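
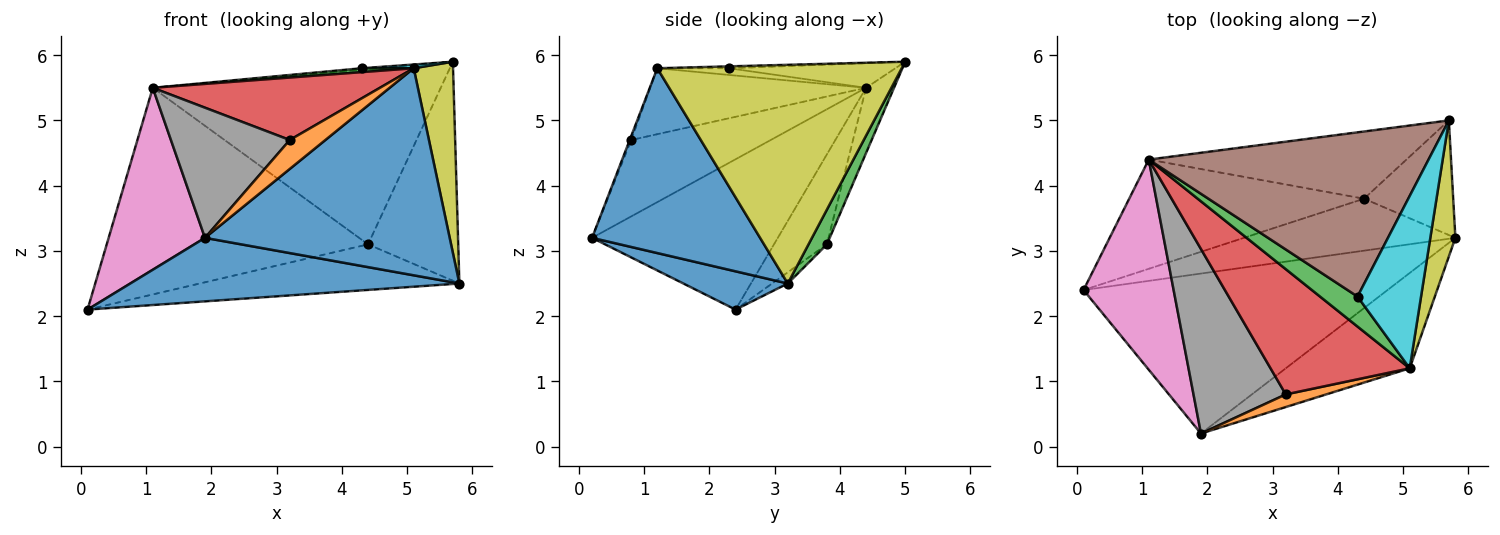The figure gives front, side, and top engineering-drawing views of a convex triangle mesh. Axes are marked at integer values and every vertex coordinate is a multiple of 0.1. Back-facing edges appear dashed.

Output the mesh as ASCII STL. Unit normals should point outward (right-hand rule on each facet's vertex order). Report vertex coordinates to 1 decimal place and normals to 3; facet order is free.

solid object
 facet normal 0.116 -0.366 -0.923
  outer loop
   vertex 1.9 0.2 3.2
   vertex 0.1 2.4 2.1
   vertex 5.8 3.2 2.5
  endloop
 endfacet
 facet normal -0.040 0.659 -0.751
  outer loop
   vertex 4.4 3.8 3.1
   vertex 5.8 3.2 2.5
   vertex 0.1 2.4 2.1
  endloop
 endfacet
 facet normal 0.178 0.872 -0.456
  outer loop
   vertex 4.4 3.8 3.1
   vertex 5.7 5.0 5.9
   vertex 5.8 3.2 2.5
  endloop
 endfacet
 facet normal -0.176 0.870 -0.460
  outer loop
   vertex 1.1 4.4 5.5
   vertex 4.4 3.8 3.1
   vertex 0.1 2.4 2.1
  endloop
 endfacet
 facet normal -0.090 0.930 -0.357
  outer loop
   vertex 1.1 4.4 5.5
   vertex 5.7 5.0 5.9
   vertex 4.4 3.8 3.1
  endloop
 endfacet
 facet normal -0.088 0.009 0.996
  outer loop
   vertex 1.1 4.4 5.5
   vertex 4.3 2.3 5.8
   vertex 5.7 5.0 5.9
  endloop
 endfacet
 facet normal -0.784 -0.406 0.470
  outer loop
   vertex 1.1 4.4 5.5
   vertex 0.1 2.4 2.1
   vertex 1.9 0.2 3.2
  endloop
 endfacet
 facet normal -0.561 -0.477 0.677
  outer loop
   vertex 1.1 4.4 5.5
   vertex 1.9 0.2 3.2
   vertex 3.2 0.8 4.7
  endloop
 endfacet
 facet normal 0.981 -0.158 0.112
  outer loop
   vertex 5.1 1.2 5.8
   vertex 5.8 3.2 2.5
   vertex 5.7 5.0 5.9
  endloop
 endfacet
 facet normal -0.030 -0.022 0.999
  outer loop
   vertex 5.1 1.2 5.8
   vertex 5.7 5.0 5.9
   vertex 4.3 2.3 5.8
  endloop
 endfacet
 facet normal 0.529 -0.771 -0.355
  outer loop
   vertex 5.1 1.2 5.8
   vertex 1.9 0.2 3.2
   vertex 5.8 3.2 2.5
  endloop
 endfacet
 facet normal -0.039 -0.916 0.400
  outer loop
   vertex 5.1 1.2 5.8
   vertex 3.2 0.8 4.7
   vertex 1.9 0.2 3.2
  endloop
 endfacet
 facet normal -0.175 -0.127 0.976
  outer loop
   vertex 5.1 1.2 5.8
   vertex 4.3 2.3 5.8
   vertex 1.1 4.4 5.5
  endloop
 endfacet
 facet normal -0.390 -0.411 0.824
  outer loop
   vertex 5.1 1.2 5.8
   vertex 1.1 4.4 5.5
   vertex 3.2 0.8 4.7
  endloop
 endfacet
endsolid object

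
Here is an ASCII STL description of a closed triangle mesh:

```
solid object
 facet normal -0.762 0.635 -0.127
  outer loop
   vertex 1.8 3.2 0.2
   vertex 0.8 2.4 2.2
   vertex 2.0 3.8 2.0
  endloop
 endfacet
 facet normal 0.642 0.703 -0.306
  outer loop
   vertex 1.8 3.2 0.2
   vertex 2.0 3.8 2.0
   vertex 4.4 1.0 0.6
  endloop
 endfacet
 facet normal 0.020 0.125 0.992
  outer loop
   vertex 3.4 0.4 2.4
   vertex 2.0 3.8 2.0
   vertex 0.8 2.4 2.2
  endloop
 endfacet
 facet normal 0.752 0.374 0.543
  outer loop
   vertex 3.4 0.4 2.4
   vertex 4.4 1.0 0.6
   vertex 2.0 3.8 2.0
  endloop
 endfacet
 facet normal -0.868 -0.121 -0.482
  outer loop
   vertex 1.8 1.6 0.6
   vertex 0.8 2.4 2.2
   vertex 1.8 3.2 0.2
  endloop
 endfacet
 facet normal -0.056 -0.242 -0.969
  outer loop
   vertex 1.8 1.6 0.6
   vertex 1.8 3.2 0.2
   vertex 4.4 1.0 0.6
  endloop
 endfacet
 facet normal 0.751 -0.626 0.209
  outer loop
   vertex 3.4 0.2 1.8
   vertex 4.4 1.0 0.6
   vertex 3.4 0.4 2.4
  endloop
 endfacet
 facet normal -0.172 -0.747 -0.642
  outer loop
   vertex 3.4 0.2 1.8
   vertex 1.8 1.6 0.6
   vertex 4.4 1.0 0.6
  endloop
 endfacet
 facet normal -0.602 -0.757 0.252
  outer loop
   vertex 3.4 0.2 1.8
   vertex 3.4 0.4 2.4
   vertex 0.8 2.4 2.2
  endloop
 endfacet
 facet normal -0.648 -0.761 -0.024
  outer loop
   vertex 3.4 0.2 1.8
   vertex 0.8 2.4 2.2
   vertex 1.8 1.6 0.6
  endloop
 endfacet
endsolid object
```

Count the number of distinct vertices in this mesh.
7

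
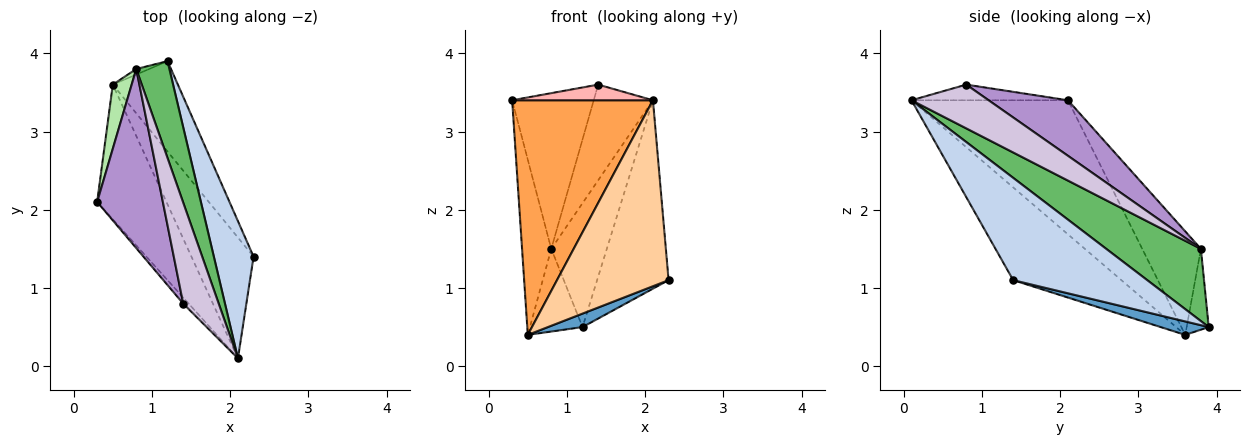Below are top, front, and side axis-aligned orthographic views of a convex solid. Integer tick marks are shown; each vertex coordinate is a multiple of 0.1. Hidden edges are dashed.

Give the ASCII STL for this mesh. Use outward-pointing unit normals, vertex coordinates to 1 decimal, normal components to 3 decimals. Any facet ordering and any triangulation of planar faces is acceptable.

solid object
 facet normal 0.200 -0.144 -0.969
  outer loop
   vertex 0.5 3.6 0.4
   vertex 1.2 3.9 0.5
   vertex 2.3 1.4 1.1
  endloop
 endfacet
 facet normal 0.835 0.445 0.324
  outer loop
   vertex 2.1 0.1 3.4
   vertex 2.3 1.4 1.1
   vertex 1.2 3.9 0.5
  endloop
 endfacet
 facet normal -0.694 -0.624 -0.359
  outer loop
   vertex 2.1 0.1 3.4
   vertex 0.3 2.1 3.4
   vertex 0.5 3.6 0.4
  endloop
 endfacet
 facet normal -0.631 -0.651 -0.423
  outer loop
   vertex 2.1 0.1 3.4
   vertex 0.5 3.6 0.4
   vertex 2.3 1.4 1.1
  endloop
 endfacet
 facet normal 0.802 0.471 0.368
  outer loop
   vertex 0.8 3.8 1.5
   vertex 2.1 0.1 3.4
   vertex 1.2 3.9 0.5
  endloop
 endfacet
 facet normal -0.884 0.440 0.161
  outer loop
   vertex 0.8 3.8 1.5
   vertex 0.5 3.6 0.4
   vertex 0.3 2.1 3.4
  endloop
 endfacet
 facet normal -0.386 0.921 -0.062
  outer loop
   vertex 0.8 3.8 1.5
   vertex 1.2 3.9 0.5
   vertex 0.5 3.6 0.4
  endloop
 endfacet
 facet normal -0.719 -0.647 -0.252
  outer loop
   vertex 1.4 0.8 3.6
   vertex 0.3 2.1 3.4
   vertex 2.1 0.1 3.4
  endloop
 endfacet
 facet normal 0.538 0.553 0.636
  outer loop
   vertex 1.4 0.8 3.6
   vertex 0.8 3.8 1.5
   vertex 0.3 2.1 3.4
  endloop
 endfacet
 facet normal 0.667 0.512 0.541
  outer loop
   vertex 1.4 0.8 3.6
   vertex 2.1 0.1 3.4
   vertex 0.8 3.8 1.5
  endloop
 endfacet
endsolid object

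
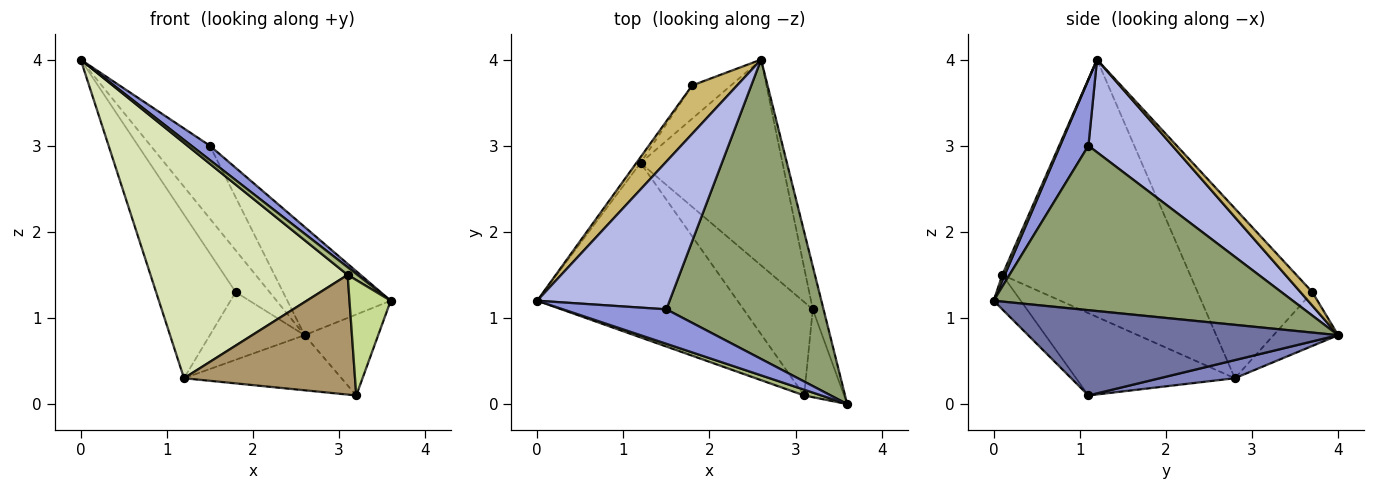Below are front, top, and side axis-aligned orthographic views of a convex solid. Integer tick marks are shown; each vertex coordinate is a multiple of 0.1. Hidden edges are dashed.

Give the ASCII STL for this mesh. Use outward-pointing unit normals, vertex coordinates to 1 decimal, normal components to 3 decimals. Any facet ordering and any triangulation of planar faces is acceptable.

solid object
 facet normal 0.966 0.229 -0.122
  outer loop
   vertex 3.2 1.1 0.1
   vertex 2.6 4.0 0.8
   vertex 3.6 0.0 1.2
  endloop
 endfacet
 facet normal 0.122 0.257 -0.959
  outer loop
   vertex 1.2 2.8 0.3
   vertex 2.6 4.0 0.8
   vertex 3.2 1.1 0.1
  endloop
 endfacet
 facet normal 0.508 -0.331 0.795
  outer loop
   vertex 1.5 1.1 3.0
   vertex 0.0 1.2 4.0
   vertex 3.6 0.0 1.2
  endloop
 endfacet
 facet normal 0.531 0.375 0.760
  outer loop
   vertex 1.5 1.1 3.0
   vertex 2.6 4.0 0.8
   vertex 0.0 1.2 4.0
  endloop
 endfacet
 facet normal 0.701 0.242 0.670
  outer loop
   vertex 1.5 1.1 3.0
   vertex 3.6 0.0 1.2
   vertex 2.6 4.0 0.8
  endloop
 endfacet
 facet normal 0.196 -0.784 0.588
  outer loop
   vertex 3.1 0.1 1.5
   vertex 3.6 0.0 1.2
   vertex 0.0 1.2 4.0
  endloop
 endfacet
 facet normal -0.463 -0.705 -0.537
  outer loop
   vertex 3.1 0.1 1.5
   vertex 3.2 1.1 0.1
   vertex 3.6 0.0 1.2
  endloop
 endfacet
 facet normal -0.608 -0.638 -0.473
  outer loop
   vertex 3.1 0.1 1.5
   vertex 0.0 1.2 4.0
   vertex 1.2 2.8 0.3
  endloop
 endfacet
 facet normal -0.590 -0.636 -0.497
  outer loop
   vertex 3.1 0.1 1.5
   vertex 1.2 2.8 0.3
   vertex 3.2 1.1 0.1
  endloop
 endfacet
 facet normal 0.222 0.637 0.738
  outer loop
   vertex 1.8 3.7 1.3
   vertex 0.0 1.2 4.0
   vertex 2.6 4.0 0.8
  endloop
 endfacet
 facet normal -0.821 0.570 -0.020
  outer loop
   vertex 1.8 3.7 1.3
   vertex 1.2 2.8 0.3
   vertex 0.0 1.2 4.0
  endloop
 endfacet
 facet normal -0.522 0.766 -0.376
  outer loop
   vertex 1.8 3.7 1.3
   vertex 2.6 4.0 0.8
   vertex 1.2 2.8 0.3
  endloop
 endfacet
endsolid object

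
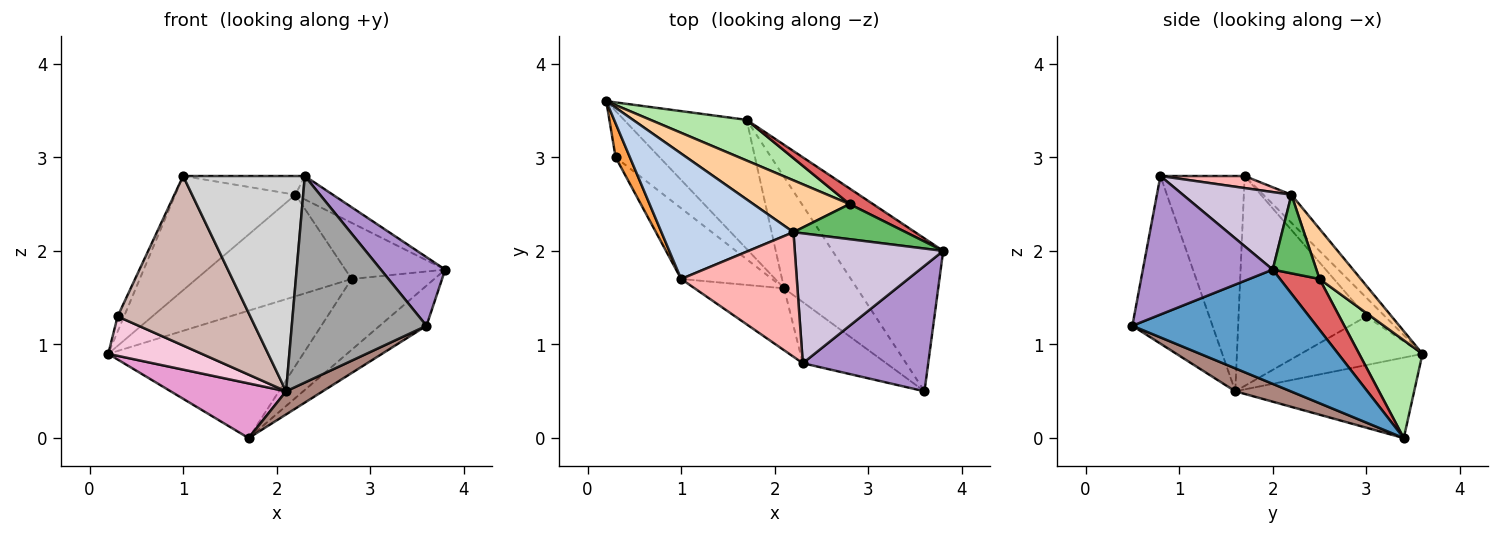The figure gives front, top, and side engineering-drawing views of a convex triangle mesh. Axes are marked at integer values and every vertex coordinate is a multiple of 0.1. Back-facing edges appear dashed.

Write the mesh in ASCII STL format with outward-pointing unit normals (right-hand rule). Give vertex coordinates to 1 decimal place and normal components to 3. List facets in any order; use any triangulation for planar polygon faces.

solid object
 facet normal 0.706 0.180 -0.685
  outer loop
   vertex 1.7 3.4 0.0
   vertex 3.8 2.0 1.8
   vertex 3.6 0.5 1.2
  endloop
 endfacet
 facet normal -0.155 0.665 0.730
  outer loop
   vertex 2.2 2.2 2.6
   vertex 0.2 3.6 0.9
   vertex 1.0 1.7 2.8
  endloop
 endfacet
 facet normal -0.767 0.262 0.585
  outer loop
   vertex 0.3 3.0 1.3
   vertex 1.0 1.7 2.8
   vertex 0.2 3.6 0.9
  endloop
 endfacet
 facet normal 0.230 0.867 0.443
  outer loop
   vertex 2.8 2.5 1.7
   vertex 0.2 3.6 0.9
   vertex 2.2 2.2 2.6
  endloop
 endfacet
 facet normal 0.348 0.795 0.497
  outer loop
   vertex 2.8 2.5 1.7
   vertex 2.2 2.2 2.6
   vertex 3.8 2.0 1.8
  endloop
 endfacet
 facet normal 0.296 0.910 0.290
  outer loop
   vertex 2.8 2.5 1.7
   vertex 1.7 3.4 0.0
   vertex 0.2 3.6 0.9
  endloop
 endfacet
 facet normal 0.423 0.885 0.195
  outer loop
   vertex 2.8 2.5 1.7
   vertex 3.8 2.0 1.8
   vertex 1.7 3.4 0.0
  endloop
 endfacet
 facet normal 0.102 0.148 0.984
  outer loop
   vertex 2.3 0.8 2.8
   vertex 2.2 2.2 2.6
   vertex 1.0 1.7 2.8
  endloop
 endfacet
 facet normal 0.696 -0.345 0.630
  outer loop
   vertex 2.3 0.8 2.8
   vertex 3.6 0.5 1.2
   vertex 3.8 2.0 1.8
  endloop
 endfacet
 facet normal 0.457 0.158 0.875
  outer loop
   vertex 2.3 0.8 2.8
   vertex 3.8 2.0 1.8
   vertex 2.2 2.2 2.6
  endloop
 endfacet
 facet normal 0.294 -0.195 -0.936
  outer loop
   vertex 2.1 1.6 0.5
   vertex 1.7 3.4 0.0
   vertex 3.6 0.5 1.2
  endloop
 endfacet
 facet normal -0.664 -0.690 -0.288
  outer loop
   vertex 2.1 1.6 0.5
   vertex 1.0 1.7 2.8
   vertex 0.3 3.0 1.3
  endloop
 endfacet
 facet normal -0.517 -0.334 -0.788
  outer loop
   vertex 2.1 1.6 0.5
   vertex 0.2 3.6 0.9
   vertex 1.7 3.4 0.0
  endloop
 endfacet
 facet normal -0.644 -0.496 -0.582
  outer loop
   vertex 2.1 1.6 0.5
   vertex 0.3 3.0 1.3
   vertex 0.2 3.6 0.9
  endloop
 endfacet
 facet normal -0.496 -0.833 -0.247
  outer loop
   vertex 2.1 1.6 0.5
   vertex 3.6 0.5 1.2
   vertex 2.3 0.8 2.8
  endloop
 endfacet
 facet normal -0.554 -0.800 -0.230
  outer loop
   vertex 2.1 1.6 0.5
   vertex 2.3 0.8 2.8
   vertex 1.0 1.7 2.8
  endloop
 endfacet
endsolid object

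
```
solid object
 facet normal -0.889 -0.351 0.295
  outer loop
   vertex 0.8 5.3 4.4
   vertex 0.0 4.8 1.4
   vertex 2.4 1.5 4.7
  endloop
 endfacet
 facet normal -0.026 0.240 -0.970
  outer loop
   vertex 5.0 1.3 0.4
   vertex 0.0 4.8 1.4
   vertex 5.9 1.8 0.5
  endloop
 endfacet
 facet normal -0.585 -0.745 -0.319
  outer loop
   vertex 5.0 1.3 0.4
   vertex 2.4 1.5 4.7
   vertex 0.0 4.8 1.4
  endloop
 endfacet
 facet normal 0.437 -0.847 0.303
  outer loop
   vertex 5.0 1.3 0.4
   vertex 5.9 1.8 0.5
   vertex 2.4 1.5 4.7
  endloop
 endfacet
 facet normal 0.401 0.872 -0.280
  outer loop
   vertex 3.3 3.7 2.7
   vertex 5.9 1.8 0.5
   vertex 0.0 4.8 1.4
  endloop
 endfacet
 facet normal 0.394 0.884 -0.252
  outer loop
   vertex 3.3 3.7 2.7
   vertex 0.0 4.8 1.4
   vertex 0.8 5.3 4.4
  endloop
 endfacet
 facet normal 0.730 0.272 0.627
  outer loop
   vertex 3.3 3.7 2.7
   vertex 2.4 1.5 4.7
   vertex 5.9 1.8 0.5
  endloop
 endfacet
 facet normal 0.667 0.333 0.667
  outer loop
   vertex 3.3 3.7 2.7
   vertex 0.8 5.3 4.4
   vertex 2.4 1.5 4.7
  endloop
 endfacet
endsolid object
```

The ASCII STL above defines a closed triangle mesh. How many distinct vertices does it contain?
6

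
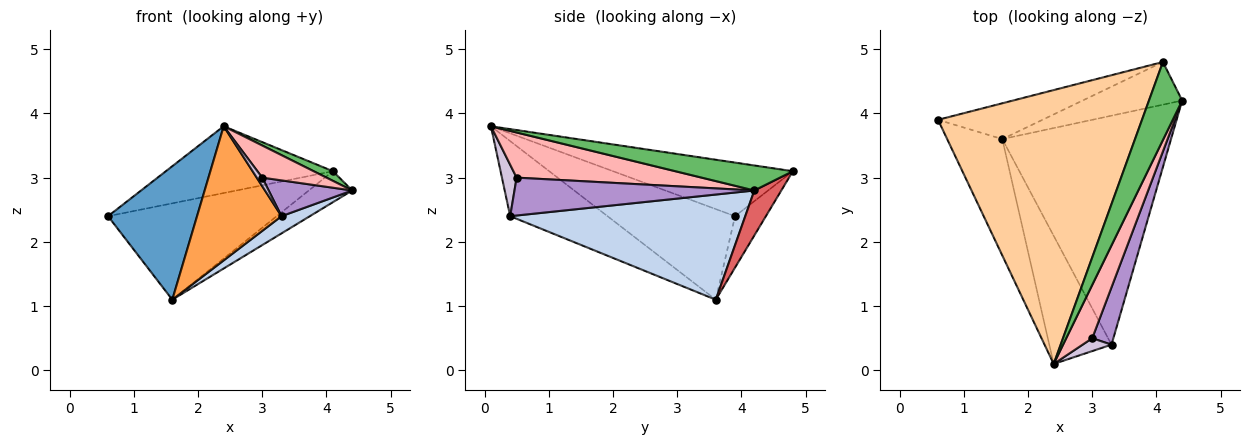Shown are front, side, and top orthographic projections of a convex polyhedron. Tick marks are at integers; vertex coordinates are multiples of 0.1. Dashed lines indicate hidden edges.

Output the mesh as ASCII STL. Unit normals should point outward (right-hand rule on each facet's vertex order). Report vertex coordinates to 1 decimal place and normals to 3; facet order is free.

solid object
 facet normal -0.734 -0.512 -0.446
  outer loop
   vertex 1.6 3.6 1.1
   vertex 2.4 0.1 3.8
   vertex 0.6 3.9 2.4
  endloop
 endfacet
 facet normal 0.528 -0.064 -0.847
  outer loop
   vertex 3.3 0.4 2.4
   vertex 1.6 3.6 1.1
   vertex 4.4 4.2 2.8
  endloop
 endfacet
 facet normal -0.640 -0.556 -0.531
  outer loop
   vertex 3.3 0.4 2.4
   vertex 2.4 0.1 3.8
   vertex 1.6 3.6 1.1
  endloop
 endfacet
 facet normal -0.247 0.230 0.941
  outer loop
   vertex 4.1 4.8 3.1
   vertex 0.6 3.9 2.4
   vertex 2.4 0.1 3.8
  endloop
 endfacet
 facet normal 0.599 -0.098 0.795
  outer loop
   vertex 4.1 4.8 3.1
   vertex 2.4 0.1 3.8
   vertex 4.4 4.2 2.8
  endloop
 endfacet
 facet normal -0.169 0.924 -0.343
  outer loop
   vertex 4.1 4.8 3.1
   vertex 1.6 3.6 1.1
   vertex 0.6 3.9 2.4
  endloop
 endfacet
 facet normal 0.343 0.552 -0.760
  outer loop
   vertex 4.1 4.8 3.1
   vertex 4.4 4.2 2.8
   vertex 1.6 3.6 1.1
  endloop
 endfacet
 facet normal 0.830 -0.288 0.478
  outer loop
   vertex 3.0 0.5 3.0
   vertex 4.4 4.2 2.8
   vertex 2.4 0.1 3.8
  endloop
 endfacet
 facet normal 0.835 -0.291 0.466
  outer loop
   vertex 3.0 0.5 3.0
   vertex 3.3 0.4 2.4
   vertex 4.4 4.2 2.8
  endloop
 endfacet
 facet normal 0.828 -0.311 0.466
  outer loop
   vertex 3.0 0.5 3.0
   vertex 2.4 0.1 3.8
   vertex 3.3 0.4 2.4
  endloop
 endfacet
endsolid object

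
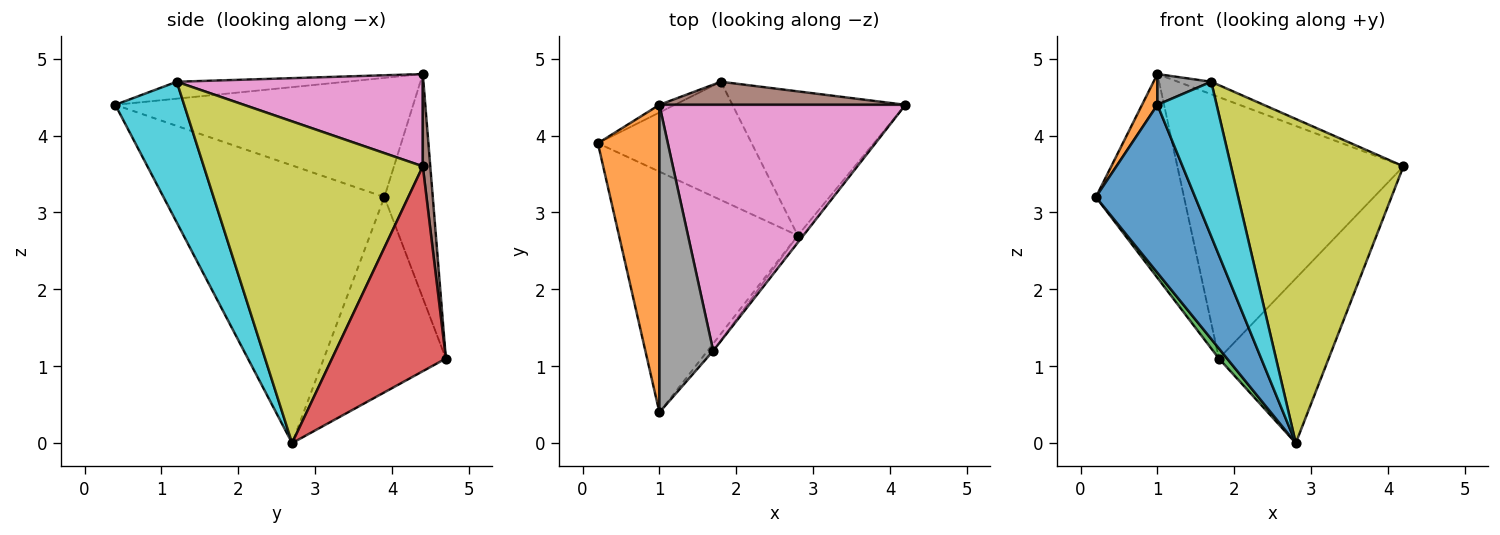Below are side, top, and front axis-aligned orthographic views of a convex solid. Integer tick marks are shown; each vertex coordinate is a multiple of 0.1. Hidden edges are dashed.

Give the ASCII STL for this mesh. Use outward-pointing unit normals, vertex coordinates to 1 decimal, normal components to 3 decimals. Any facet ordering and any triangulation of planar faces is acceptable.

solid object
 facet normal -0.786 -0.353 -0.506
  outer loop
   vertex 2.8 2.7 0.0
   vertex 1.0 0.4 4.4
   vertex 0.2 3.9 3.2
  endloop
 endfacet
 facet normal -0.888 -0.046 0.458
  outer loop
   vertex 1.0 4.4 4.8
   vertex 0.2 3.9 3.2
   vertex 1.0 0.4 4.4
  endloop
 endfacet
 facet normal -0.785 -0.053 -0.618
  outer loop
   vertex 1.8 4.7 1.1
   vertex 2.8 2.7 0.0
   vertex 0.2 3.9 3.2
  endloop
 endfacet
 facet normal 0.615 0.593 -0.519
  outer loop
   vertex 1.8 4.7 1.1
   vertex 4.2 4.4 3.6
   vertex 2.8 2.7 0.0
  endloop
 endfacet
 facet normal -0.481 0.876 -0.033
  outer loop
   vertex 1.8 4.7 1.1
   vertex 0.2 3.9 3.2
   vertex 1.0 4.4 4.8
  endloop
 endfacet
 facet normal 0.033 0.996 0.088
  outer loop
   vertex 1.8 4.7 1.1
   vertex 1.0 4.4 4.8
   vertex 4.2 4.4 3.6
  endloop
 endfacet
 facet normal 0.351 0.047 0.935
  outer loop
   vertex 1.7 1.2 4.7
   vertex 4.2 4.4 3.6
   vertex 1.0 4.4 4.8
  endloop
 endfacet
 facet normal -0.298 -0.095 0.950
  outer loop
   vertex 1.7 1.2 4.7
   vertex 1.0 4.4 4.8
   vertex 1.0 0.4 4.4
  endloop
 endfacet
 facet normal 0.786 -0.618 -0.013
  outer loop
   vertex 1.7 1.2 4.7
   vertex 2.8 2.7 0.0
   vertex 4.2 4.4 3.6
  endloop
 endfacet
 facet normal 0.758 -0.652 -0.031
  outer loop
   vertex 1.7 1.2 4.7
   vertex 1.0 0.4 4.4
   vertex 2.8 2.7 0.0
  endloop
 endfacet
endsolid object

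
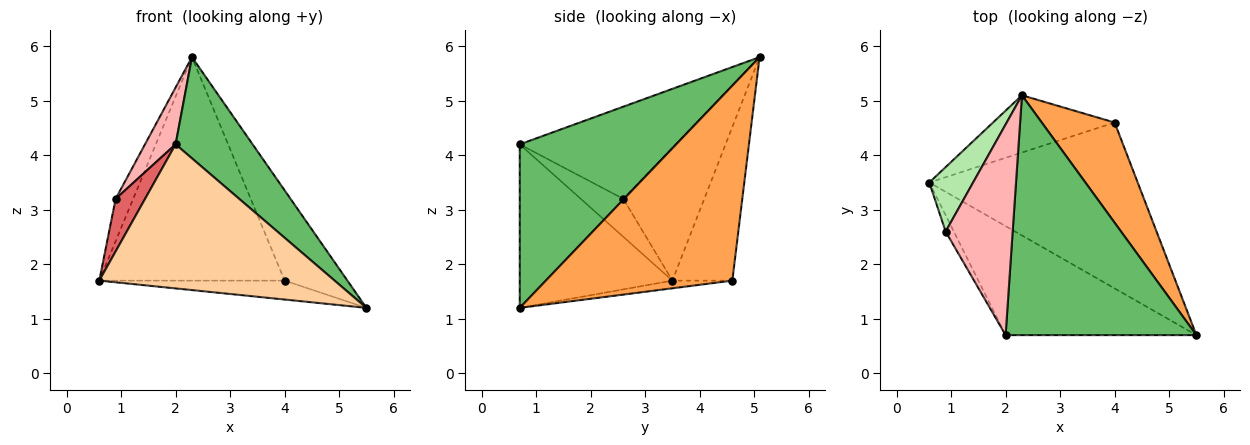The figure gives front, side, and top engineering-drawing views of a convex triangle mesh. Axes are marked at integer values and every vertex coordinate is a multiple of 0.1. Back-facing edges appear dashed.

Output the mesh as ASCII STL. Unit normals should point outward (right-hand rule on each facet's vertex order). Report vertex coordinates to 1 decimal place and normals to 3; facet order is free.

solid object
 facet normal -0.037 0.113 -0.993
  outer loop
   vertex 4.0 4.6 1.7
   vertex 5.5 0.7 1.2
   vertex 0.6 3.5 1.7
  endloop
 endfacet
 facet normal -0.299 0.924 -0.237
  outer loop
   vertex 4.0 4.6 1.7
   vertex 0.6 3.5 1.7
   vertex 2.3 5.1 5.8
  endloop
 endfacet
 facet normal 0.893 0.301 0.334
  outer loop
   vertex 4.0 4.6 1.7
   vertex 2.3 5.1 5.8
   vertex 5.5 0.7 1.2
  endloop
 endfacet
 facet normal -0.459 -0.708 -0.536
  outer loop
   vertex 2.0 0.7 4.2
   vertex 0.6 3.5 1.7
   vertex 5.5 0.7 1.2
  endloop
 endfacet
 facet normal 0.620 -0.305 0.723
  outer loop
   vertex 2.0 0.7 4.2
   vertex 5.5 0.7 1.2
   vertex 2.3 5.1 5.8
  endloop
 endfacet
 facet normal -0.930 0.202 0.307
  outer loop
   vertex 0.9 2.6 3.2
   vertex 2.3 5.1 5.8
   vertex 0.6 3.5 1.7
  endloop
 endfacet
 facet normal -0.810 -0.560 -0.174
  outer loop
   vertex 0.9 2.6 3.2
   vertex 0.6 3.5 1.7
   vertex 2.0 0.7 4.2
  endloop
 endfacet
 facet normal -0.799 -0.157 0.581
  outer loop
   vertex 0.9 2.6 3.2
   vertex 2.0 0.7 4.2
   vertex 2.3 5.1 5.8
  endloop
 endfacet
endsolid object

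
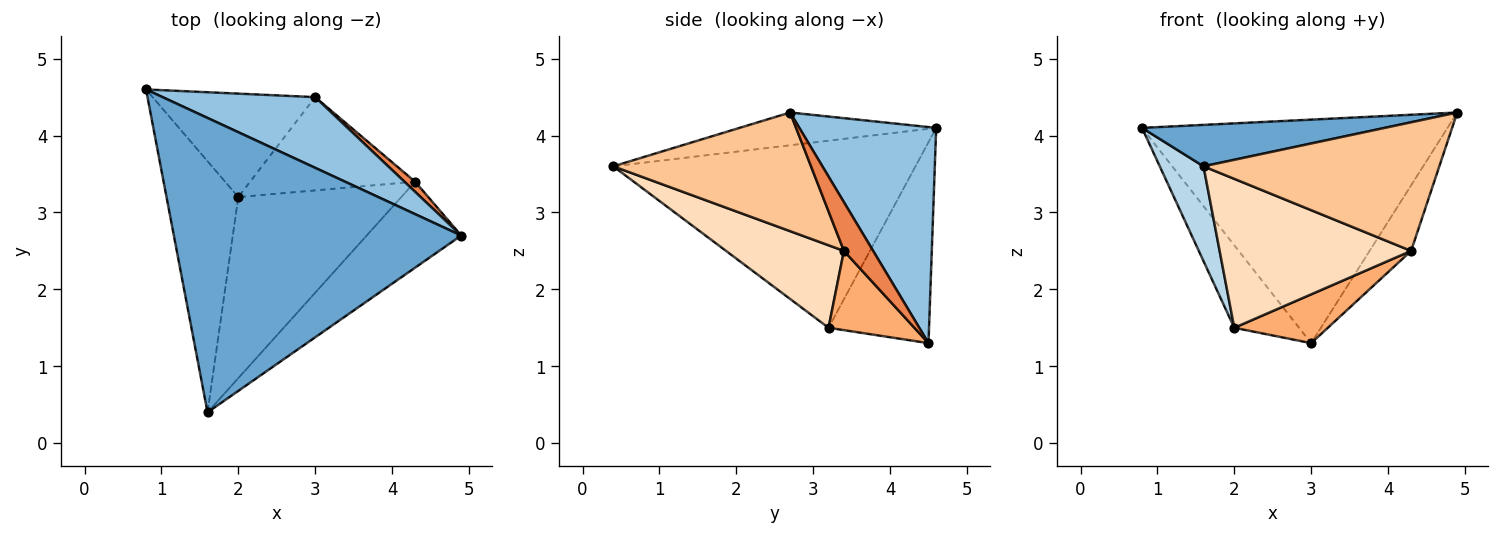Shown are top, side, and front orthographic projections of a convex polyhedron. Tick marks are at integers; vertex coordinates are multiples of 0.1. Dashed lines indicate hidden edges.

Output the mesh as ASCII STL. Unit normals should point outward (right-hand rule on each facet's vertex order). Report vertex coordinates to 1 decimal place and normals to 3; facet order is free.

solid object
 facet normal -0.112 -0.139 0.984
  outer loop
   vertex 1.6 0.4 3.6
   vertex 4.9 2.7 4.3
   vertex 0.8 4.6 4.1
  endloop
 endfacet
 facet normal 0.393 0.877 0.277
  outer loop
   vertex 3.0 4.5 1.3
   vertex 0.8 4.6 4.1
   vertex 4.9 2.7 4.3
  endloop
 endfacet
 facet normal -0.925 -0.134 -0.355
  outer loop
   vertex 2.0 3.2 1.5
   vertex 1.6 0.4 3.6
   vertex 0.8 4.6 4.1
  endloop
 endfacet
 facet normal -0.695 0.448 -0.562
  outer loop
   vertex 2.0 3.2 1.5
   vertex 0.8 4.6 4.1
   vertex 3.0 4.5 1.3
  endloop
 endfacet
 facet normal 0.571 0.811 0.125
  outer loop
   vertex 4.3 3.4 2.5
   vertex 3.0 4.5 1.3
   vertex 4.9 2.7 4.3
  endloop
 endfacet
 facet normal 0.392 -0.427 -0.815
  outer loop
   vertex 4.3 3.4 2.5
   vertex 2.0 3.2 1.5
   vertex 3.0 4.5 1.3
  endloop
 endfacet
 facet normal 0.572 -0.682 -0.456
  outer loop
   vertex 4.3 3.4 2.5
   vertex 4.9 2.7 4.3
   vertex 1.6 0.4 3.6
  endloop
 endfacet
 facet normal 0.364 -0.592 -0.719
  outer loop
   vertex 4.3 3.4 2.5
   vertex 1.6 0.4 3.6
   vertex 2.0 3.2 1.5
  endloop
 endfacet
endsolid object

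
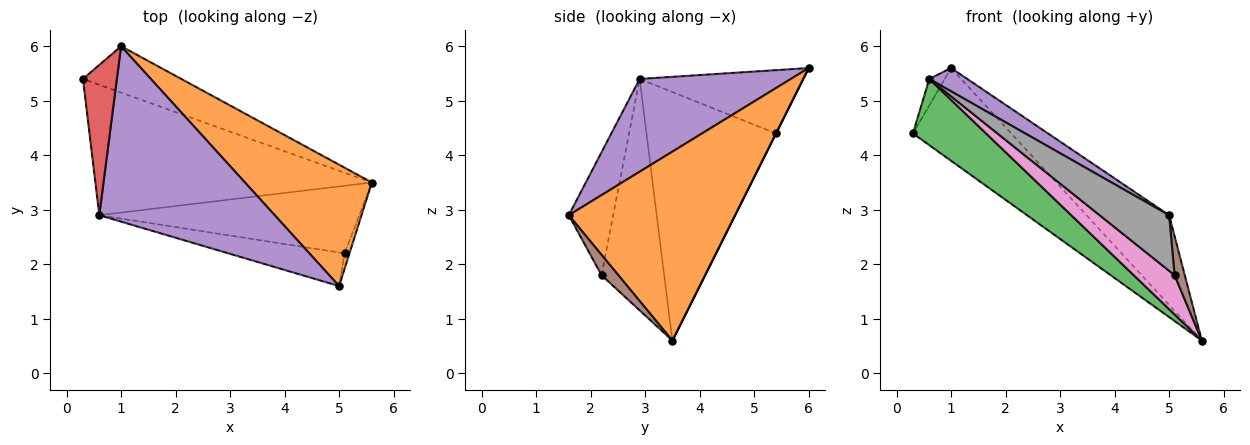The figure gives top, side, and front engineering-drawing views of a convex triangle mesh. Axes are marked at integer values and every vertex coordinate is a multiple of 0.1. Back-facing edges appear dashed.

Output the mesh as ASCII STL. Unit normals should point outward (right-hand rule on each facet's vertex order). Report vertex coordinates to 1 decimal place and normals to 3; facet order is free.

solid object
 facet normal 0.000 0.894 -0.447
  outer loop
   vertex 1.0 6.0 5.6
   vertex 5.6 3.5 0.6
   vertex 0.3 5.4 4.4
  endloop
 endfacet
 facet normal 0.767 0.381 0.515
  outer loop
   vertex 1.0 6.0 5.6
   vertex 5.0 1.6 2.9
   vertex 5.6 3.5 0.6
  endloop
 endfacet
 facet normal -0.625 -0.353 -0.696
  outer loop
   vertex 0.6 2.9 5.4
   vertex 0.3 5.4 4.4
   vertex 5.6 3.5 0.6
  endloop
 endfacet
 facet normal -0.878 0.083 0.471
  outer loop
   vertex 0.6 2.9 5.4
   vertex 1.0 6.0 5.6
   vertex 0.3 5.4 4.4
  endloop
 endfacet
 facet normal 0.464 -0.117 0.878
  outer loop
   vertex 0.6 2.9 5.4
   vertex 5.0 1.6 2.9
   vertex 1.0 6.0 5.6
  endloop
 endfacet
 facet normal 0.838 -0.508 -0.201
  outer loop
   vertex 5.1 2.2 1.8
   vertex 5.6 3.5 0.6
   vertex 5.0 1.6 2.9
  endloop
 endfacet
 facet normal -0.610 -0.398 -0.685
  outer loop
   vertex 5.1 2.2 1.8
   vertex 0.6 2.9 5.4
   vertex 5.6 3.5 0.6
  endloop
 endfacet
 facet normal -0.480 -0.751 -0.453
  outer loop
   vertex 5.1 2.2 1.8
   vertex 5.0 1.6 2.9
   vertex 0.6 2.9 5.4
  endloop
 endfacet
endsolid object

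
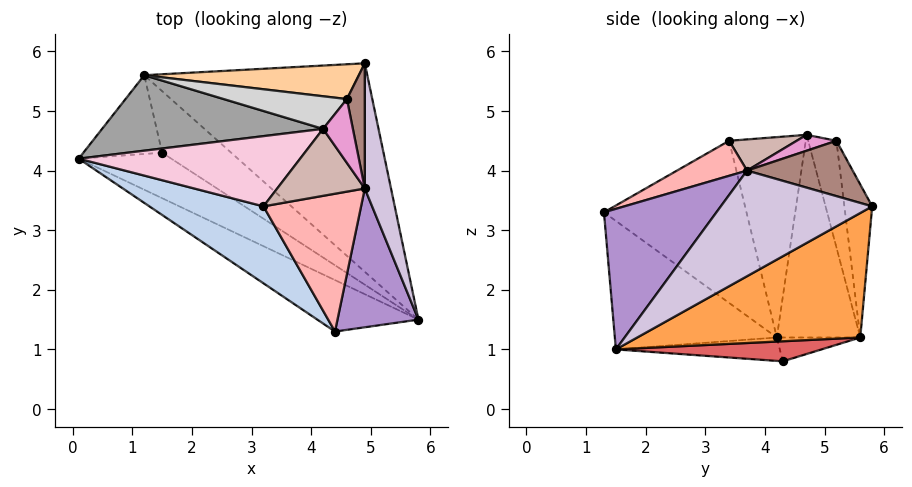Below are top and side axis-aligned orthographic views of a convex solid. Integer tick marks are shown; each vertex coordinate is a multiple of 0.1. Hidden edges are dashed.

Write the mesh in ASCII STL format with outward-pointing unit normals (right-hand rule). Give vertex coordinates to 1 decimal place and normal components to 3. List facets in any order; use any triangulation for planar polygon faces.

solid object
 facet normal -0.414 -0.850 -0.326
  outer loop
   vertex 4.4 1.3 3.3
   vertex 0.1 4.2 1.2
   vertex 5.8 1.5 1.0
  endloop
 endfacet
 facet normal -0.640 -0.623 0.450
  outer loop
   vertex 3.2 3.4 4.5
   vertex 0.1 4.2 1.2
   vertex 4.4 1.3 3.3
  endloop
 endfacet
 facet normal 0.420 0.508 -0.752
  outer loop
   vertex 1.2 5.6 1.2
   vertex 4.9 5.8 3.4
   vertex 5.8 1.5 1.0
  endloop
 endfacet
 facet normal -0.284 0.872 0.398
  outer loop
   vertex 4.6 5.2 4.5
   vertex 4.9 5.8 3.4
   vertex 1.2 5.6 1.2
  endloop
 endfacet
 facet normal -0.224 -0.407 -0.885
  outer loop
   vertex 1.5 4.3 0.8
   vertex 5.8 1.5 1.0
   vertex 0.1 4.2 1.2
  endloop
 endfacet
 facet normal -0.282 0.222 -0.933
  outer loop
   vertex 1.5 4.3 0.8
   vertex 0.1 4.2 1.2
   vertex 1.2 5.6 1.2
  endloop
 endfacet
 facet normal 0.263 0.339 -0.904
  outer loop
   vertex 1.5 4.3 0.8
   vertex 1.2 5.6 1.2
   vertex 5.8 1.5 1.0
  endloop
 endfacet
 facet normal 0.319 -0.326 0.890
  outer loop
   vertex 4.9 3.7 4.0
   vertex 3.2 3.4 4.5
   vertex 4.4 1.3 3.3
  endloop
 endfacet
 facet normal 0.824 -0.310 0.475
  outer loop
   vertex 4.9 3.7 4.0
   vertex 4.4 1.3 3.3
   vertex 5.8 1.5 1.0
  endloop
 endfacet
 facet normal 0.968 0.069 0.240
  outer loop
   vertex 4.9 3.7 4.0
   vertex 5.8 1.5 1.0
   vertex 4.9 5.8 3.4
  endloop
 endfacet
 facet normal 0.948 0.088 0.306
  outer loop
   vertex 4.9 3.7 4.0
   vertex 4.9 5.8 3.4
   vertex 4.6 5.2 4.5
  endloop
 endfacet
 facet normal 0.318 -0.314 0.894
  outer loop
   vertex 4.2 4.7 4.6
   vertex 3.2 3.4 4.5
   vertex 4.9 3.7 4.0
  endloop
 endfacet
 facet normal 0.461 -0.196 0.865
  outer loop
   vertex 4.2 4.7 4.6
   vertex 4.9 3.7 4.0
   vertex 4.6 5.2 4.5
  endloop
 endfacet
 facet normal -0.610 0.417 0.674
  outer loop
   vertex 4.2 4.7 4.6
   vertex 0.1 4.2 1.2
   vertex 3.2 3.4 4.5
  endloop
 endfacet
 facet normal -0.597 0.469 0.651
  outer loop
   vertex 4.2 4.7 4.6
   vertex 1.2 5.6 1.2
   vertex 0.1 4.2 1.2
  endloop
 endfacet
 facet normal -0.543 0.559 0.627
  outer loop
   vertex 4.2 4.7 4.6
   vertex 4.6 5.2 4.5
   vertex 1.2 5.6 1.2
  endloop
 endfacet
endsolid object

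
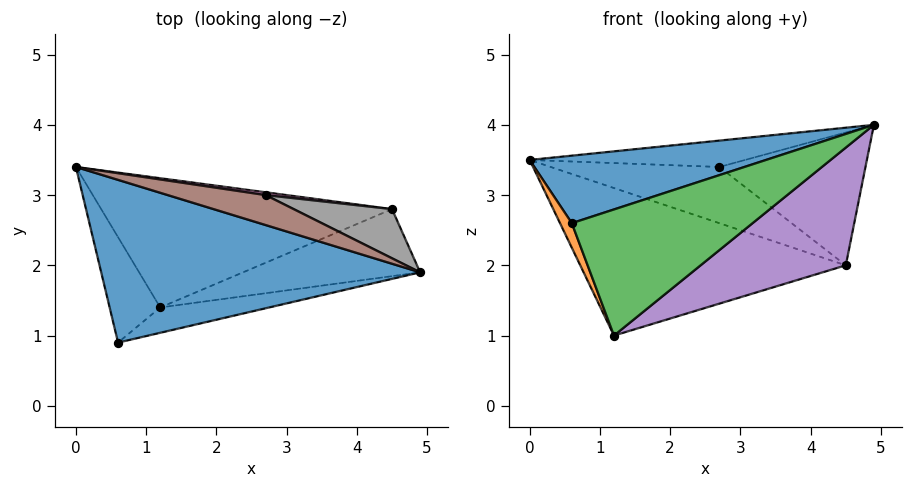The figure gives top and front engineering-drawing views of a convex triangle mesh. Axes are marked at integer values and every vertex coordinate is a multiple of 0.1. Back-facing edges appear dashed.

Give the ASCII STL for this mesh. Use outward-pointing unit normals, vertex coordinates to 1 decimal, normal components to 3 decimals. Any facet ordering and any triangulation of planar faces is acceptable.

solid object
 facet normal -0.207 -0.375 0.904
  outer loop
   vertex 0.6 0.9 2.6
   vertex 4.9 1.9 4.0
   vertex 0.0 3.4 3.5
  endloop
 endfacet
 facet normal -0.924 -0.087 -0.374
  outer loop
   vertex 1.2 1.4 1.0
   vertex 0.6 0.9 2.6
   vertex 0.0 3.4 3.5
  endloop
 endfacet
 facet normal 0.280 -0.941 -0.189
  outer loop
   vertex 1.2 1.4 1.0
   vertex 4.9 1.9 4.0
   vertex 0.6 0.9 2.6
  endloop
 endfacet
 facet normal -0.119 0.747 -0.654
  outer loop
   vertex 4.5 2.8 2.0
   vertex 1.2 1.4 1.0
   vertex 0.0 3.4 3.5
  endloop
 endfacet
 facet normal 0.460 -0.771 -0.439
  outer loop
   vertex 4.5 2.8 2.0
   vertex 4.9 1.9 4.0
   vertex 1.2 1.4 1.0
  endloop
 endfacet
 facet normal 0.125 0.656 0.745
  outer loop
   vertex 2.7 3.0 3.4
   vertex 0.0 3.4 3.5
   vertex 4.9 1.9 4.0
  endloop
 endfacet
 facet normal 0.148 0.988 0.049
  outer loop
   vertex 2.7 3.0 3.4
   vertex 4.5 2.8 2.0
   vertex 0.0 3.4 3.5
  endloop
 endfacet
 facet normal 0.350 0.878 0.325
  outer loop
   vertex 2.7 3.0 3.4
   vertex 4.9 1.9 4.0
   vertex 4.5 2.8 2.0
  endloop
 endfacet
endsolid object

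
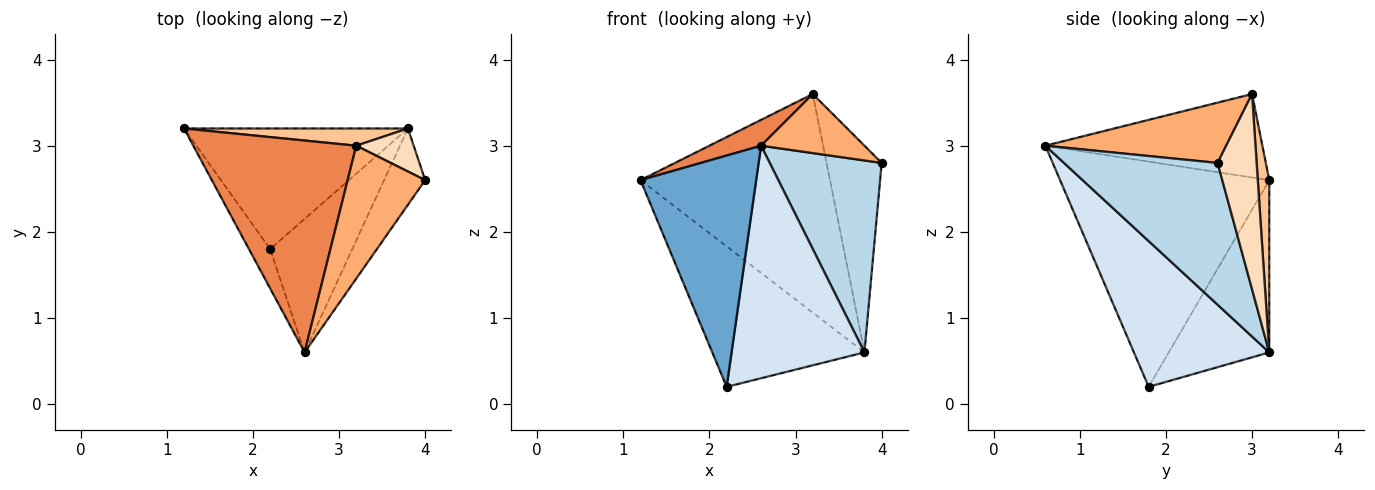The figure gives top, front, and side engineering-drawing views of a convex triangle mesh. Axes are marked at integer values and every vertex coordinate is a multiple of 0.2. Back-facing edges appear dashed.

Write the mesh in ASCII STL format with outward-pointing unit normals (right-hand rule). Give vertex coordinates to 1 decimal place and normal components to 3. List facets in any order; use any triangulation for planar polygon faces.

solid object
 facet normal -0.872 -0.482 -0.082
  outer loop
   vertex 2.2 1.8 0.2
   vertex 2.6 0.6 3.0
   vertex 1.2 3.2 2.6
  endloop
 endfacet
 facet normal -0.448 0.678 -0.582
  outer loop
   vertex 3.8 3.2 0.6
   vertex 2.2 1.8 0.2
   vertex 1.2 3.2 2.6
  endloop
 endfacet
 facet normal 0.787 -0.574 -0.228
  outer loop
   vertex 3.8 3.2 0.6
   vertex 4.0 2.6 2.8
   vertex 2.6 0.6 3.0
  endloop
 endfacet
 facet normal 0.662 -0.650 -0.373
  outer loop
   vertex 3.8 3.2 0.6
   vertex 2.6 0.6 3.0
   vertex 2.2 1.8 0.2
  endloop
 endfacet
 facet normal -0.453 -0.108 0.885
  outer loop
   vertex 3.2 3.0 3.6
   vertex 1.2 3.2 2.6
   vertex 2.6 0.6 3.0
  endloop
 endfacet
 facet normal 0.579 -0.331 0.745
  outer loop
   vertex 3.2 3.0 3.6
   vertex 2.6 0.6 3.0
   vertex 4.0 2.6 2.8
  endloop
 endfacet
 facet normal 0.060 0.995 0.078
  outer loop
   vertex 3.2 3.0 3.6
   vertex 3.8 3.2 0.6
   vertex 1.2 3.2 2.6
  endloop
 endfacet
 facet normal 0.570 0.804 0.168
  outer loop
   vertex 3.2 3.0 3.6
   vertex 4.0 2.6 2.8
   vertex 3.8 3.2 0.6
  endloop
 endfacet
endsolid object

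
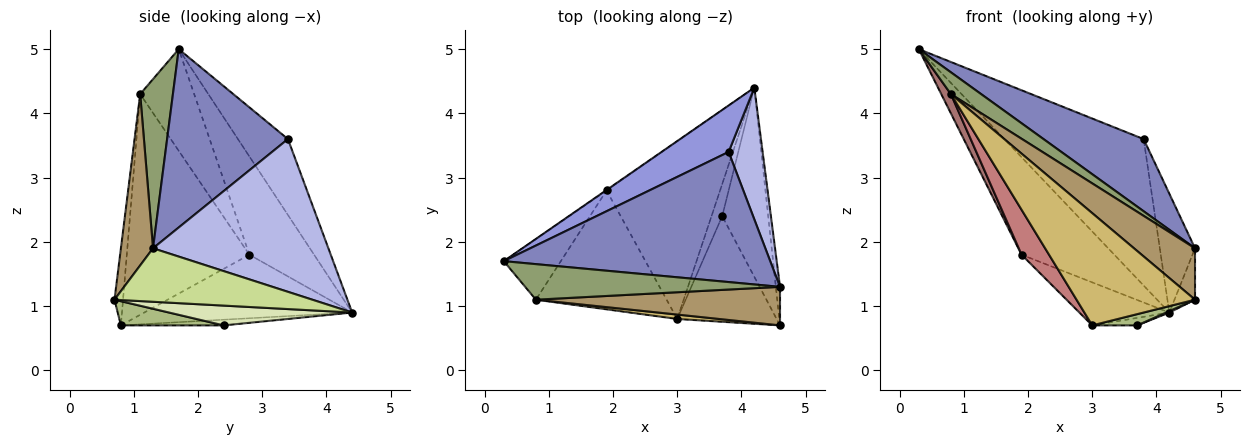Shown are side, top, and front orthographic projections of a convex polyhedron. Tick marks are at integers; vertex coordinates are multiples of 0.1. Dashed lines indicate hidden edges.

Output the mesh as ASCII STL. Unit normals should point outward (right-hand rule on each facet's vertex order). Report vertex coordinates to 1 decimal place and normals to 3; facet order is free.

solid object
 facet normal -0.461 0.202 -0.864
  outer loop
   vertex 3.0 0.8 0.7
   vertex 4.2 4.4 0.9
   vertex 3.7 2.4 0.7
  endloop
 endfacet
 facet normal 0.505 -0.419 0.755
  outer loop
   vertex 3.8 3.4 3.6
   vertex 0.3 1.7 5.0
   vertex 4.6 1.3 1.9
  endloop
 endfacet
 facet normal -0.324 0.902 0.286
  outer loop
   vertex 3.8 3.4 3.6
   vertex 4.2 4.4 0.9
   vertex 0.3 1.7 5.0
  endloop
 endfacet
 facet normal 0.958 0.192 0.213
  outer loop
   vertex 3.8 3.4 3.6
   vertex 4.6 1.3 1.9
   vertex 4.2 4.4 0.9
  endloop
 endfacet
 facet normal 0.492 -0.455 0.742
  outer loop
   vertex 0.8 1.1 4.3
   vertex 4.6 1.3 1.9
   vertex 0.3 1.7 5.0
  endloop
 endfacet
 facet normal 0.235 -0.103 -0.966
  outer loop
   vertex 4.6 0.7 1.1
   vertex 3.0 0.8 0.7
   vertex 3.7 2.4 0.7
  endloop
 endfacet
 facet normal 0.992 0.103 -0.077
  outer loop
   vertex 4.6 0.7 1.1
   vertex 4.2 4.4 0.9
   vertex 4.6 1.3 1.9
  endloop
 endfacet
 facet normal 0.395 -0.007 -0.919
  outer loop
   vertex 4.6 0.7 1.1
   vertex 3.7 2.4 0.7
   vertex 4.2 4.4 0.9
  endloop
 endfacet
 facet normal 0.388 -0.737 0.553
  outer loop
   vertex 4.6 0.7 1.1
   vertex 4.6 1.3 1.9
   vertex 0.8 1.1 4.3
  endloop
 endfacet
 facet normal -0.072 -0.997 0.039
  outer loop
   vertex 4.6 0.7 1.1
   vertex 0.8 1.1 4.3
   vertex 3.0 0.8 0.7
  endloop
 endfacet
 facet normal -0.572 0.820 -0.004
  outer loop
   vertex 1.9 2.8 1.8
   vertex 0.3 1.7 5.0
   vertex 4.2 4.4 0.9
  endloop
 endfacet
 facet normal -0.478 0.207 -0.854
  outer loop
   vertex 1.9 2.8 1.8
   vertex 4.2 4.4 0.9
   vertex 3.0 0.8 0.7
  endloop
 endfacet
 facet normal -0.862 -0.154 -0.484
  outer loop
   vertex 1.9 2.8 1.8
   vertex 0.8 1.1 4.3
   vertex 0.3 1.7 5.0
  endloop
 endfacet
 facet normal -0.845 -0.189 -0.500
  outer loop
   vertex 1.9 2.8 1.8
   vertex 3.0 0.8 0.7
   vertex 0.8 1.1 4.3
  endloop
 endfacet
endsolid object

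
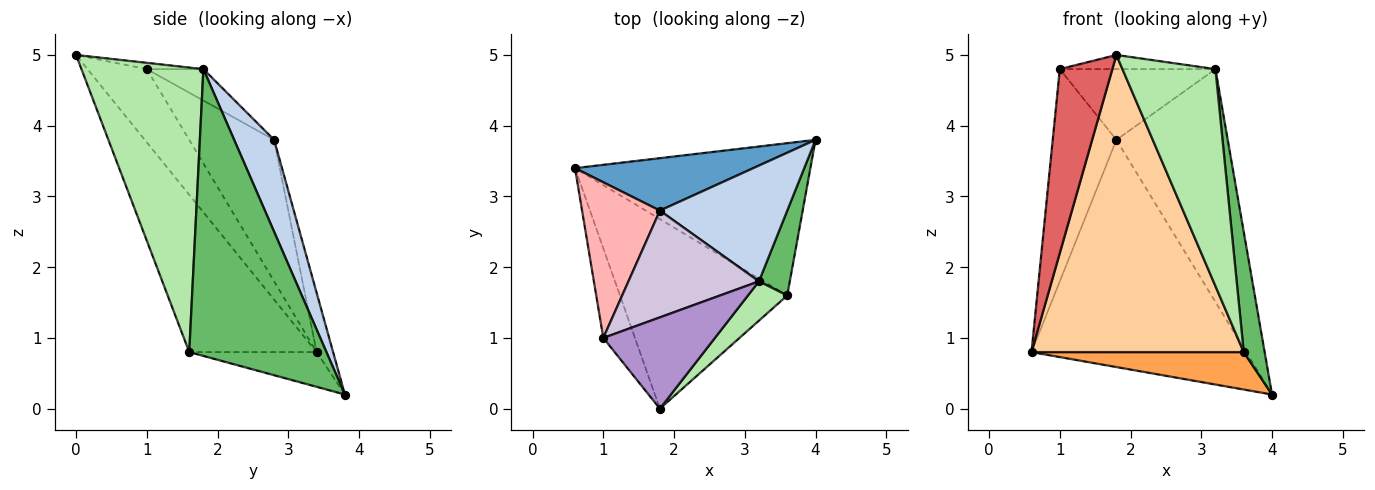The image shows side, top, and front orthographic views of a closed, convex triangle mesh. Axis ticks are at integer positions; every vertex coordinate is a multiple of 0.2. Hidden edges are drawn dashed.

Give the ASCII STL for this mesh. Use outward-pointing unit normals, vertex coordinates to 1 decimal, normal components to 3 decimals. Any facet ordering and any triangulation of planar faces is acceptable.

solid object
 facet normal -0.075 0.972 0.224
  outer loop
   vertex 1.8 2.8 3.8
   vertex 4.0 3.8 0.2
   vertex 0.6 3.4 0.8
  endloop
 endfacet
 facet normal 0.306 0.852 0.424
  outer loop
   vertex 3.2 1.8 4.8
   vertex 4.0 3.8 0.2
   vertex 1.8 2.8 3.8
  endloop
 endfacet
 facet normal -0.142 -0.236 -0.961
  outer loop
   vertex 3.6 1.6 0.8
   vertex 0.6 3.4 0.8
   vertex 4.0 3.8 0.2
  endloop
 endfacet
 facet normal -0.451 -0.752 -0.480
  outer loop
   vertex 3.6 1.6 0.8
   vertex 1.8 0.0 5.0
   vertex 0.6 3.4 0.8
  endloop
 endfacet
 facet normal 0.983 -0.150 0.106
  outer loop
   vertex 3.6 1.6 0.8
   vertex 4.0 3.8 0.2
   vertex 3.2 1.8 4.8
  endloop
 endfacet
 facet normal 0.790 -0.603 0.109
  outer loop
   vertex 3.6 1.6 0.8
   vertex 3.2 1.8 4.8
   vertex 1.8 0.0 5.0
  endloop
 endfacet
 facet normal -0.712 -0.631 -0.307
  outer loop
   vertex 1.0 1.0 4.8
   vertex 0.6 3.4 0.8
   vertex 1.8 0.0 5.0
  endloop
 endfacet
 facet normal -0.732 0.549 0.403
  outer loop
   vertex 1.0 1.0 4.8
   vertex 1.8 2.8 3.8
   vertex 0.6 3.4 0.8
  endloop
 endfacet
 facet normal -0.056 0.153 0.987
  outer loop
   vertex 1.0 1.0 4.8
   vertex 1.8 0.0 5.0
   vertex 3.2 1.8 4.8
  endloop
 endfacet
 facet normal -0.197 0.542 0.817
  outer loop
   vertex 1.0 1.0 4.8
   vertex 3.2 1.8 4.8
   vertex 1.8 2.8 3.8
  endloop
 endfacet
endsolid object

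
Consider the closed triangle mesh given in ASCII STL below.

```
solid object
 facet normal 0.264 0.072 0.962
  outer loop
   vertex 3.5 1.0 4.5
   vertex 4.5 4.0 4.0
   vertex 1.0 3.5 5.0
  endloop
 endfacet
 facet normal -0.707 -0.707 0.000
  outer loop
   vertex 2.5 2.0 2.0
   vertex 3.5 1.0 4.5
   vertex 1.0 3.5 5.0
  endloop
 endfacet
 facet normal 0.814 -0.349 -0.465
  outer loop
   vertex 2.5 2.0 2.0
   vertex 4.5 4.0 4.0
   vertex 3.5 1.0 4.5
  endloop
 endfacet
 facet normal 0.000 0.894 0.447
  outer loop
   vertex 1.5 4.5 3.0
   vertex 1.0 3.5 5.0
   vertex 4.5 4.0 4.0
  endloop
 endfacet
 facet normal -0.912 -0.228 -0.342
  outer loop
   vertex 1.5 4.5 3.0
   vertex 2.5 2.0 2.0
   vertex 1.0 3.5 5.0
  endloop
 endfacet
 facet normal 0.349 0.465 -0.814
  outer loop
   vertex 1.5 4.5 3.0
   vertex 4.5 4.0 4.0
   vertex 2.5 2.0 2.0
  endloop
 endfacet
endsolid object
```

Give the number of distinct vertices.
5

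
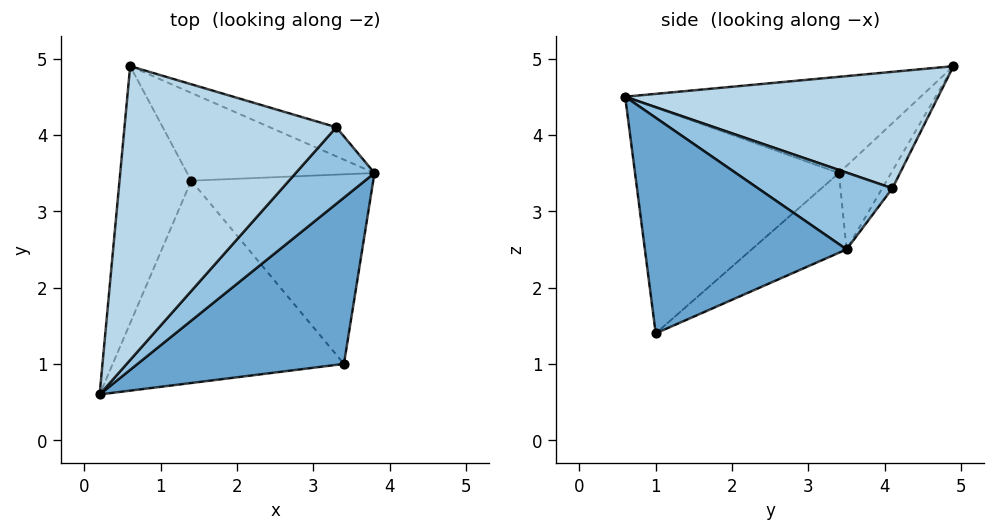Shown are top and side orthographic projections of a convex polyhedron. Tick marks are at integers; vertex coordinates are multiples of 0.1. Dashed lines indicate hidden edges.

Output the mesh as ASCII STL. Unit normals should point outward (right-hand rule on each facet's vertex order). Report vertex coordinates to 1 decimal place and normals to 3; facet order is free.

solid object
 facet normal 0.666 -0.387 0.638
  outer loop
   vertex 3.4 1.0 1.4
   vertex 3.8 3.5 2.5
   vertex 0.2 0.6 4.5
  endloop
 endfacet
 facet normal 0.654 -0.349 0.671
  outer loop
   vertex 3.3 4.1 3.3
   vertex 0.2 0.6 4.5
   vertex 3.8 3.5 2.5
  endloop
 endfacet
 facet normal 0.478 -0.125 0.869
  outer loop
   vertex 3.3 4.1 3.3
   vertex 0.6 4.9 4.9
   vertex 0.2 0.6 4.5
  endloop
 endfacet
 facet normal -0.173 0.733 -0.658
  outer loop
   vertex 3.3 4.1 3.3
   vertex 3.8 3.5 2.5
   vertex 0.6 4.9 4.9
  endloop
 endfacet
 facet normal -0.795 0.129 -0.593
  outer loop
   vertex 1.4 3.4 3.5
   vertex 0.2 0.6 4.5
   vertex 0.6 4.9 4.9
  endloop
 endfacet
 facet normal -0.698 0.044 -0.715
  outer loop
   vertex 1.4 3.4 3.5
   vertex 3.4 1.0 1.4
   vertex 0.2 0.6 4.5
  endloop
 endfacet
 facet normal -0.344 0.536 -0.771
  outer loop
   vertex 1.4 3.4 3.5
   vertex 0.6 4.9 4.9
   vertex 3.8 3.5 2.5
  endloop
 endfacet
 facet normal -0.363 0.423 -0.830
  outer loop
   vertex 1.4 3.4 3.5
   vertex 3.8 3.5 2.5
   vertex 3.4 1.0 1.4
  endloop
 endfacet
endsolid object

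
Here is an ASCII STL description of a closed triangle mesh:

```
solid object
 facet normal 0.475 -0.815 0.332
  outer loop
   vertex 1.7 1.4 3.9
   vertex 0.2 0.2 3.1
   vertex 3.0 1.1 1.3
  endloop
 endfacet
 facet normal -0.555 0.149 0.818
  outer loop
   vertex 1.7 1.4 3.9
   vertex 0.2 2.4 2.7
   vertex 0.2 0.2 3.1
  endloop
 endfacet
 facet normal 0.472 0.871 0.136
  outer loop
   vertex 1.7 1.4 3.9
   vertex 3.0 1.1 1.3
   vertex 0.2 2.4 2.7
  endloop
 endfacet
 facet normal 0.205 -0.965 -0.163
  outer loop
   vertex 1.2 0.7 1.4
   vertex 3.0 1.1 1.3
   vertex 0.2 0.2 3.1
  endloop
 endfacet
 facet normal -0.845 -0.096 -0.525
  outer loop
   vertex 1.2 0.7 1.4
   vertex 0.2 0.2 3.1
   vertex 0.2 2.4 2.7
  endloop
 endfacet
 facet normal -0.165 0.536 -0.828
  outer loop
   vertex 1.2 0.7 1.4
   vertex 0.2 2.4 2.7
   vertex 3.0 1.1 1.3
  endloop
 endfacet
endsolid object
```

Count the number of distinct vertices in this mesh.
5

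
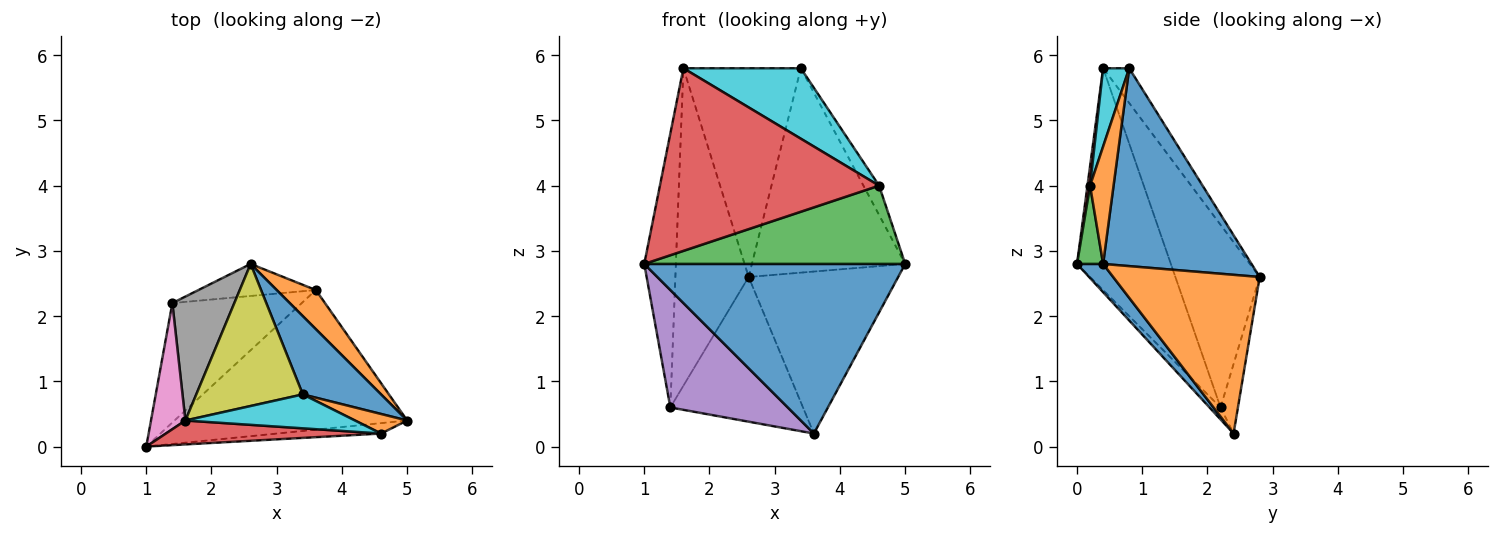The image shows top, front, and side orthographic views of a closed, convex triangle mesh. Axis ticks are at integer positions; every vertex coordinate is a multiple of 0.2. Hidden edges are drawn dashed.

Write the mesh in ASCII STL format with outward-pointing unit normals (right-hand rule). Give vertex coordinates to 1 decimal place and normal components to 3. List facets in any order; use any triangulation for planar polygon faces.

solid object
 facet normal 0.077 -0.770 -0.634
  outer loop
   vertex 3.6 2.4 0.2
   vertex 5.0 0.4 2.8
   vertex 1.0 0.0 2.8
  endloop
 endfacet
 facet normal 0.690 0.704 0.170
  outer loop
   vertex 3.6 2.4 0.2
   vertex 2.6 2.8 2.6
   vertex 5.0 0.4 2.8
  endloop
 endfacet
 facet normal 0.099 -0.986 -0.132
  outer loop
   vertex 4.6 0.2 4.0
   vertex 1.0 0.0 2.8
   vertex 5.0 0.4 2.8
  endloop
 endfacet
 facet normal 0.012 -0.991 0.130
  outer loop
   vertex 4.6 0.2 4.0
   vertex 1.6 0.4 5.8
   vertex 1.0 0.0 2.8
  endloop
 endfacet
 facet normal -0.066 -0.700 -0.712
  outer loop
   vertex 1.4 2.2 0.6
   vertex 3.6 2.4 0.2
   vertex 1.0 0.0 2.8
  endloop
 endfacet
 facet normal -0.127 0.968 -0.214
  outer loop
   vertex 1.4 2.2 0.6
   vertex 2.6 2.8 2.6
   vertex 3.6 2.4 0.2
  endloop
 endfacet
 facet normal -0.938 0.316 0.145
  outer loop
   vertex 1.4 2.2 0.6
   vertex 1.0 0.0 2.8
   vertex 1.6 0.4 5.8
  endloop
 endfacet
 facet normal -0.731 0.635 0.248
  outer loop
   vertex 1.4 2.2 0.6
   vertex 1.6 0.4 5.8
   vertex 2.6 2.8 2.6
  endloop
 endfacet
 facet normal -0.181 0.813 0.553
  outer loop
   vertex 3.4 0.8 5.8
   vertex 2.6 2.8 2.6
   vertex 1.6 0.4 5.8
  endloop
 endfacet
 facet normal 0.196 -0.883 0.425
  outer loop
   vertex 3.4 0.8 5.8
   vertex 1.6 0.4 5.8
   vertex 4.6 0.2 4.0
  endloop
 endfacet
 facet normal 0.671 0.693 0.265
  outer loop
   vertex 3.4 0.8 5.8
   vertex 5.0 0.4 2.8
   vertex 2.6 2.8 2.6
  endloop
 endfacet
 facet normal 0.780 0.520 0.347
  outer loop
   vertex 3.4 0.8 5.8
   vertex 4.6 0.2 4.0
   vertex 5.0 0.4 2.8
  endloop
 endfacet
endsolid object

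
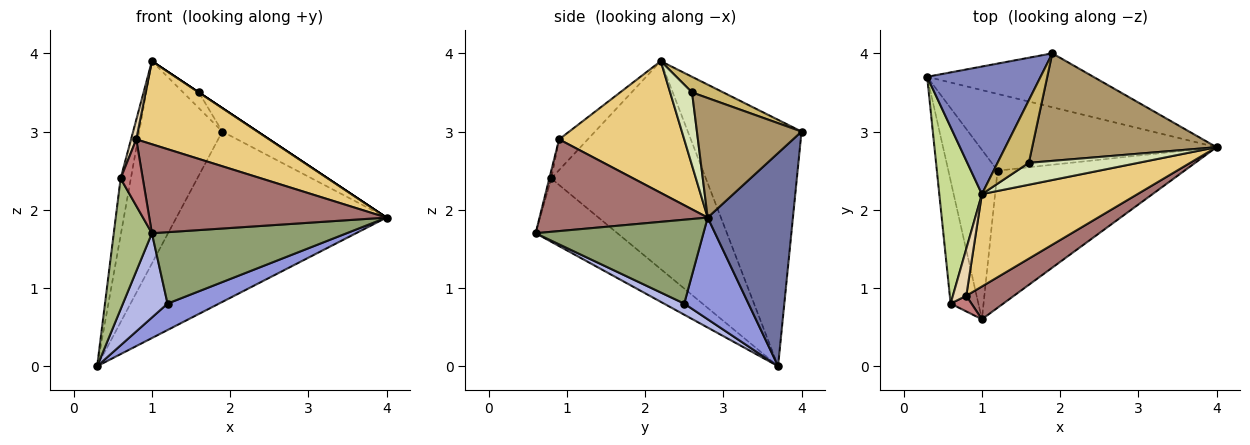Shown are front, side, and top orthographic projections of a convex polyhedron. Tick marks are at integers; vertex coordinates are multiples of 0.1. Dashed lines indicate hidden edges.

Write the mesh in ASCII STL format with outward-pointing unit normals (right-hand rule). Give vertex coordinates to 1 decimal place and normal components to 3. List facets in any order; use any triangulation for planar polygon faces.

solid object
 facet normal 0.361 0.889 -0.281
  outer loop
   vertex 1.9 4.0 3.0
   vertex 4.0 2.8 1.9
   vertex 0.3 3.7 0.0
  endloop
 endfacet
 facet normal -0.757 0.553 0.348
  outer loop
   vertex 1.9 4.0 3.0
   vertex 0.3 3.7 0.0
   vertex 1.0 2.2 3.9
  endloop
 endfacet
 facet normal 0.376 -0.302 -0.876
  outer loop
   vertex 1.2 2.5 0.8
   vertex 0.3 3.7 0.0
   vertex 4.0 2.8 1.9
  endloop
 endfacet
 facet normal 0.198 -0.437 -0.878
  outer loop
   vertex 1.2 2.5 0.8
   vertex 1.0 0.6 1.7
   vertex 0.3 3.7 0.0
  endloop
 endfacet
 facet normal 0.370 -0.429 -0.824
  outer loop
   vertex 1.2 2.5 0.8
   vertex 4.0 2.8 1.9
   vertex 1.0 0.6 1.7
  endloop
 endfacet
 facet normal -0.842 -0.393 -0.369
  outer loop
   vertex 0.6 0.8 2.4
   vertex 0.3 3.7 0.0
   vertex 1.0 0.6 1.7
  endloop
 endfacet
 facet normal -0.978 0.065 0.200
  outer loop
   vertex 0.6 0.8 2.4
   vertex 1.0 2.2 3.9
   vertex 0.3 3.7 0.0
  endloop
 endfacet
 facet normal 0.555 0.000 0.832
  outer loop
   vertex 1.6 2.6 3.5
   vertex 1.0 2.2 3.9
   vertex 4.0 2.8 1.9
  endloop
 endfacet
 facet normal 0.535 0.180 0.825
  outer loop
   vertex 1.6 2.6 3.5
   vertex 4.0 2.8 1.9
   vertex 1.9 4.0 3.0
  endloop
 endfacet
 facet normal 0.436 0.218 0.873
  outer loop
   vertex 1.6 2.6 3.5
   vertex 1.9 4.0 3.0
   vertex 1.0 2.2 3.9
  endloop
 endfacet
 facet normal 0.533 -0.566 0.629
  outer loop
   vertex 0.8 0.9 2.9
   vertex 4.0 2.8 1.9
   vertex 1.0 2.2 3.9
  endloop
 endfacet
 facet normal -0.904 -0.164 0.395
  outer loop
   vertex 0.8 0.9 2.9
   vertex 1.0 2.2 3.9
   vertex 0.6 0.8 2.4
  endloop
 endfacet
 facet normal 0.554 -0.781 0.288
  outer loop
   vertex 0.8 0.9 2.9
   vertex 1.0 0.6 1.7
   vertex 4.0 2.8 1.9
  endloop
 endfacet
 facet normal -0.086 -0.970 0.228
  outer loop
   vertex 0.8 0.9 2.9
   vertex 0.6 0.8 2.4
   vertex 1.0 0.6 1.7
  endloop
 endfacet
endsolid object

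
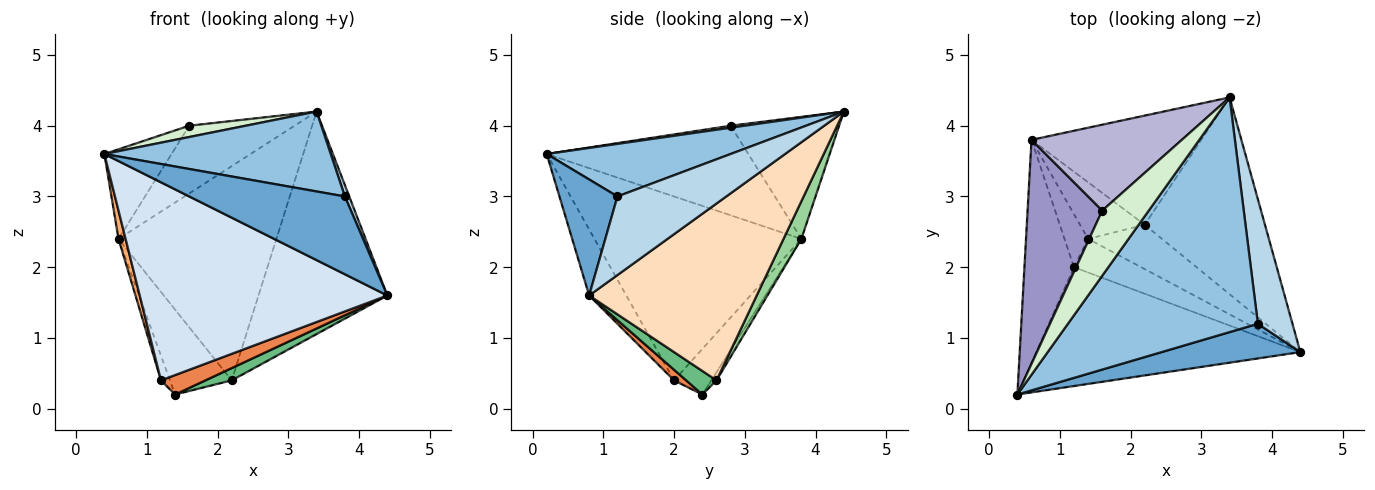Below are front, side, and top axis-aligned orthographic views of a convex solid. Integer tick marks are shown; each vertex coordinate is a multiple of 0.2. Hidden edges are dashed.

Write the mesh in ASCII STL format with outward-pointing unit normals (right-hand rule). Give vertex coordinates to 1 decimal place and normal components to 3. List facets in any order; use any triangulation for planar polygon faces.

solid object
 facet normal 0.322 -0.865 0.385
  outer loop
   vertex 3.8 1.2 3.0
   vertex 0.4 0.2 3.6
   vertex 4.4 0.8 1.6
  endloop
 endfacet
 facet normal 0.253 -0.312 0.916
  outer loop
   vertex 3.8 1.2 3.0
   vertex 3.4 4.4 4.2
   vertex 0.4 0.2 3.6
  endloop
 endfacet
 facet normal 0.915 -0.037 0.402
  outer loop
   vertex 3.8 1.2 3.0
   vertex 4.4 0.8 1.6
   vertex 3.4 4.4 4.2
  endloop
 endfacet
 facet normal -0.128 -0.850 -0.510
  outer loop
   vertex 1.2 2.0 0.4
   vertex 4.4 0.8 1.6
   vertex 0.4 0.2 3.6
  endloop
 endfacet
 facet normal 0.135 -0.496 -0.857
  outer loop
   vertex 1.2 2.0 0.4
   vertex 1.4 2.4 0.2
   vertex 4.4 0.8 1.6
  endloop
 endfacet
 facet normal -0.965 -0.033 -0.260
  outer loop
   vertex 1.2 2.0 0.4
   vertex 0.4 0.2 3.6
   vertex 0.6 3.8 2.4
  endloop
 endfacet
 facet normal -0.868 0.210 -0.449
  outer loop
   vertex 1.2 2.0 0.4
   vertex 0.6 3.8 2.4
   vertex 1.4 2.4 0.2
  endloop
 endfacet
 facet normal 0.698 0.537 -0.475
  outer loop
   vertex 2.2 2.6 0.4
   vertex 3.4 4.4 4.2
   vertex 4.4 0.8 1.6
  endloop
 endfacet
 facet normal 0.294 -0.255 -0.921
  outer loop
   vertex 2.2 2.6 0.4
   vertex 4.4 0.8 1.6
   vertex 1.4 2.4 0.2
  endloop
 endfacet
 facet normal 0.100 0.887 -0.452
  outer loop
   vertex 2.2 2.6 0.4
   vertex 0.6 3.8 2.4
   vertex 3.4 4.4 4.2
  endloop
 endfacet
 facet normal -0.069 0.830 -0.553
  outer loop
   vertex 2.2 2.6 0.4
   vertex 1.4 2.4 0.2
   vertex 0.6 3.8 2.4
  endloop
 endfacet
 facet normal 0.043 -0.171 0.984
  outer loop
   vertex 1.6 2.8 4.0
   vertex 0.4 0.2 3.6
   vertex 3.4 4.4 4.2
  endloop
 endfacet
 facet normal -0.744 0.248 0.620
  outer loop
   vertex 1.6 2.8 4.0
   vertex 0.6 3.8 2.4
   vertex 0.4 0.2 3.6
  endloop
 endfacet
 facet normal -0.538 0.522 0.662
  outer loop
   vertex 1.6 2.8 4.0
   vertex 3.4 4.4 4.2
   vertex 0.6 3.8 2.4
  endloop
 endfacet
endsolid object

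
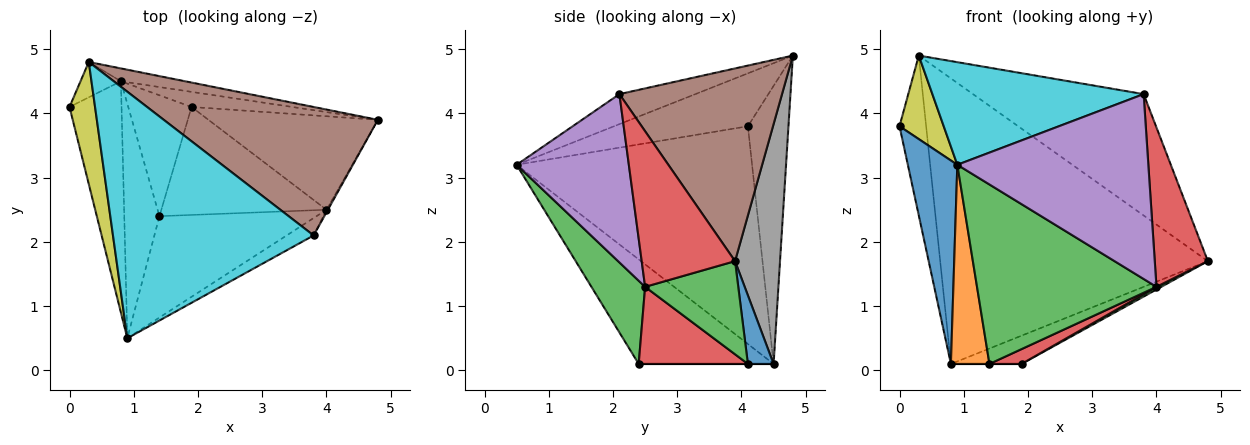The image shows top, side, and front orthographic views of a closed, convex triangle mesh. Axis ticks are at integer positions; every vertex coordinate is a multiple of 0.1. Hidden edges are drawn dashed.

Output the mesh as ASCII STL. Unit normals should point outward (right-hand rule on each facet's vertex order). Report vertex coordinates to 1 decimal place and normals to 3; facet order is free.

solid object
 facet normal -0.953 -0.200 -0.228
  outer loop
   vertex 0.8 4.5 0.1
   vertex 0.9 0.5 3.2
   vertex 0.0 4.1 3.8
  endloop
 endfacet
 facet normal -0.915 -0.261 -0.308
  outer loop
   vertex 0.8 4.5 0.1
   vertex 1.4 2.4 0.1
   vertex 0.9 0.5 3.2
  endloop
 endfacet
 facet normal 0.252 -0.843 -0.476
  outer loop
   vertex 4.0 2.5 1.3
   vertex 0.9 0.5 3.2
   vertex 1.4 2.4 0.1
  endloop
 endfacet
 facet normal 0.869 -0.494 -0.008
  outer loop
   vertex 4.0 2.5 1.3
   vertex 4.8 3.9 1.7
   vertex 3.8 2.1 4.3
  endloop
 endfacet
 facet normal 0.505 -0.859 -0.081
  outer loop
   vertex 4.0 2.5 1.3
   vertex 3.8 2.1 4.3
   vertex 0.9 0.5 3.2
  endloop
 endfacet
 facet normal 0.548 0.575 0.608
  outer loop
   vertex 0.3 4.8 4.9
   vertex 3.8 2.1 4.3
   vertex 4.8 3.9 1.7
  endloop
 endfacet
 facet normal -0.830 0.545 -0.120
  outer loop
   vertex 0.3 4.8 4.9
   vertex 0.8 4.5 0.1
   vertex 0.0 4.1 3.8
  endloop
 endfacet
 facet normal 0.166 0.985 -0.044
  outer loop
   vertex 0.3 4.8 4.9
   vertex 4.8 3.9 1.7
   vertex 0.8 4.5 0.1
  endloop
 endfacet
 facet normal -0.863 -0.285 0.417
  outer loop
   vertex 0.3 4.8 4.9
   vertex 0.0 4.1 3.8
   vertex 0.9 0.5 3.2
  endloop
 endfacet
 facet normal -0.137 -0.381 0.915
  outer loop
   vertex 0.3 4.8 4.9
   vertex 0.9 0.5 3.2
   vertex 3.8 2.1 4.3
  endloop
 endfacet
 facet normal 0.305 0.840 -0.449
  outer loop
   vertex 1.9 4.1 0.1
   vertex 0.8 4.5 0.1
   vertex 4.8 3.9 1.7
  endloop
 endfacet
 facet normal 0.000 0.000 -1.000
  outer loop
   vertex 1.9 4.1 0.1
   vertex 1.4 2.4 0.1
   vertex 0.8 4.5 0.1
  endloop
 endfacet
 facet normal 0.482 -0.025 -0.876
  outer loop
   vertex 1.9 4.1 0.1
   vertex 4.8 3.9 1.7
   vertex 4.0 2.5 1.3
  endloop
 endfacet
 facet normal 0.420 -0.123 -0.899
  outer loop
   vertex 1.9 4.1 0.1
   vertex 4.0 2.5 1.3
   vertex 1.4 2.4 0.1
  endloop
 endfacet
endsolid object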